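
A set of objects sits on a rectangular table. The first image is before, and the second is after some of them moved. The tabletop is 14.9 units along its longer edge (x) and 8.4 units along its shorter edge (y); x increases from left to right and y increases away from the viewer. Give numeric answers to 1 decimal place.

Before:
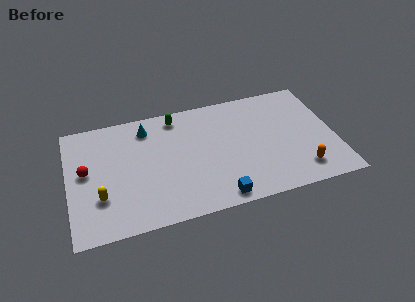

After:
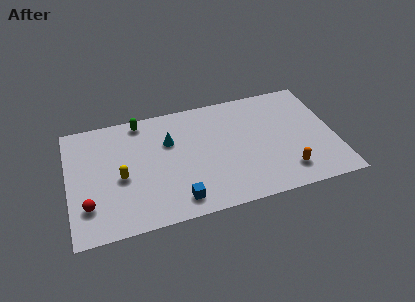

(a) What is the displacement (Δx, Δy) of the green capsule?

(-2.0, 0.2)

From the two frames, the green capsule sits at roughly (6.2, 7.3) before and (4.2, 7.5) after.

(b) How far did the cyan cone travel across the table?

1.8

The cyan cone was near (4.5, 6.9) before and (5.7, 5.6) after, so it travelled √(1.2² + 1.3²) ≈ 1.8 units.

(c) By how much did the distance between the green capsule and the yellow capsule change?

-2.5

Before: roughly 6.5 units apart; after: 4.0. That's 2.5 units closer together.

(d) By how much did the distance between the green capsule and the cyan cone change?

+0.7

They were about 1.7 units apart before and 2.4 after — 0.7 units further apart.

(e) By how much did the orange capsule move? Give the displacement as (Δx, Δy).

(-0.8, 0.1)

From the two frames, the orange capsule sits at roughly (12.8, 1.6) before and (12.0, 1.7) after.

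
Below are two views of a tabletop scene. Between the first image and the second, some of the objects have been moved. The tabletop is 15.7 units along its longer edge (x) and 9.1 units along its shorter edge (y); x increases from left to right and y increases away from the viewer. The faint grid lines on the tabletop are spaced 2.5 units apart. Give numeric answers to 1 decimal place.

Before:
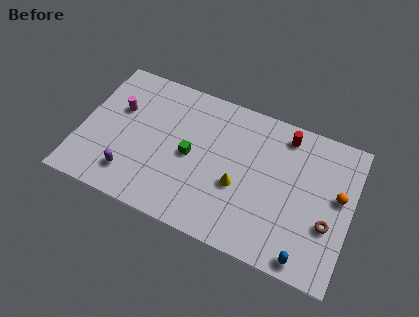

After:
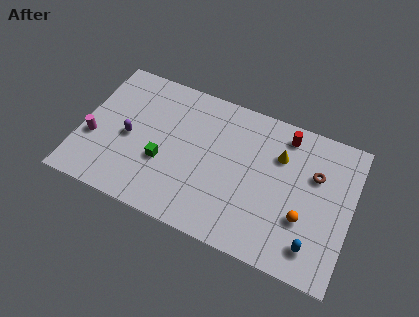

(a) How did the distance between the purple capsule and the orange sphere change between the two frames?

-1.8

Before: roughly 12.2 units apart; after: 10.4. That's 1.8 units closer together.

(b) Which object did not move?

the red cylinder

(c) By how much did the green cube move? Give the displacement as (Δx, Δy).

(-1.5, -1.0)

The green cube was at about (6.4, 4.4) and moved to about (4.9, 3.4).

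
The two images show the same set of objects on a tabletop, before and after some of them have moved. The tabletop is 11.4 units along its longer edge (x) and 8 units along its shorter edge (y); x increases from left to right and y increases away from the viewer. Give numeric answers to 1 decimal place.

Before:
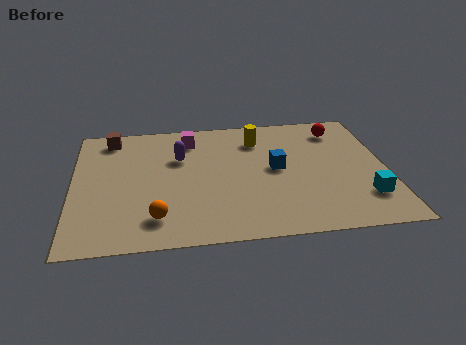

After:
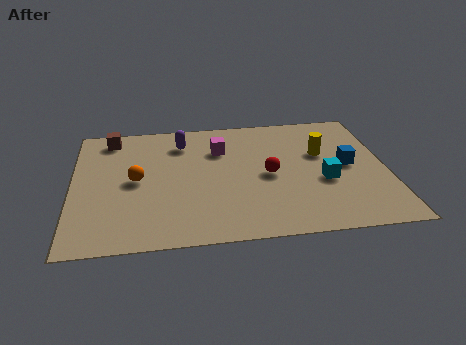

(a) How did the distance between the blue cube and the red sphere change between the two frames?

-0.4

They were about 3.3 units apart before and 2.9 after — 0.4 units closer together.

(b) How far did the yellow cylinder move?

2.6

The yellow cylinder was near (6.8, 6.2) before and (9.1, 5.0) after, so it travelled √(2.3² + 1.2²) ≈ 2.6 units.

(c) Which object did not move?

the brown cube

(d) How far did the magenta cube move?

1.4

The magenta cube was near (4.3, 6.5) before and (5.4, 5.7) after, so it travelled √(1.1² + 0.8²) ≈ 1.4 units.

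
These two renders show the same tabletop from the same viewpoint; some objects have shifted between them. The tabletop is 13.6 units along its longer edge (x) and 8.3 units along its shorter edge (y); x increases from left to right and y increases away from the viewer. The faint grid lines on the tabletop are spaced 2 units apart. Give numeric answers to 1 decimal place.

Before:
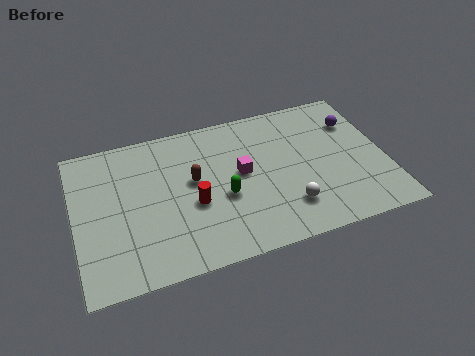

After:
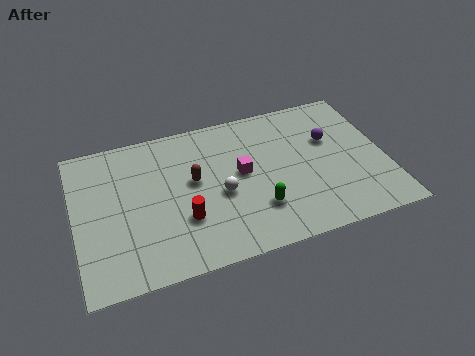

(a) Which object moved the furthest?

the white sphere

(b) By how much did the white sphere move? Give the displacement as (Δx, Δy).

(-2.8, 1.6)

The white sphere started near (9.1, 2.0) and ended near (6.3, 3.6).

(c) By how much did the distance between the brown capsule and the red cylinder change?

+0.8

The distance was about 1.3 in the first image and 2.1 in the second, so they moved 0.8 units further apart.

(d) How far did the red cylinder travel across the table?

0.9

The red cylinder moved from about (5.1, 3.4) to (4.6, 2.7), a distance of √(0.5² + 0.7²) ≈ 0.9.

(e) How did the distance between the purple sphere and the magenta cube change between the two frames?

-1.3

Before: roughly 5.4 units apart; after: 4.1. That's 1.3 units closer together.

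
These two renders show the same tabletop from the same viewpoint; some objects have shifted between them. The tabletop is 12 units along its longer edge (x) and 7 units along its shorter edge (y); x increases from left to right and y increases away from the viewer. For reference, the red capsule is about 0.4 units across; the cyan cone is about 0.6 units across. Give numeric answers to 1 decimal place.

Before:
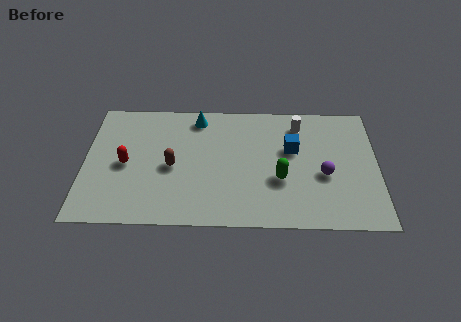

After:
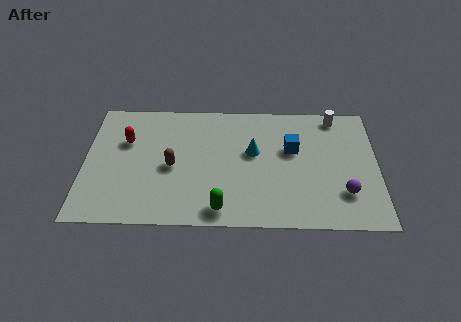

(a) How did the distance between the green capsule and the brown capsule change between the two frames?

-1.4

They were about 4.4 units apart before and 3.0 after — 1.4 units closer together.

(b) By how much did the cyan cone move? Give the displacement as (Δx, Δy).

(2.3, -1.9)

From the two frames, the cyan cone sits at roughly (4.6, 6.0) before and (6.9, 4.1) after.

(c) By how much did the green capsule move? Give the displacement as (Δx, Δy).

(-2.4, -1.7)

The green capsule started near (8.0, 2.6) and ended near (5.6, 0.9).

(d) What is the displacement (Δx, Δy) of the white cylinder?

(1.5, 0.5)

From the two frames, the white cylinder sits at roughly (8.8, 5.7) before and (10.3, 6.2) after.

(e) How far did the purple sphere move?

1.3

The purple sphere was near (9.8, 2.9) before and (10.6, 1.9) after, so it travelled √(0.8² + 1.0²) ≈ 1.3 units.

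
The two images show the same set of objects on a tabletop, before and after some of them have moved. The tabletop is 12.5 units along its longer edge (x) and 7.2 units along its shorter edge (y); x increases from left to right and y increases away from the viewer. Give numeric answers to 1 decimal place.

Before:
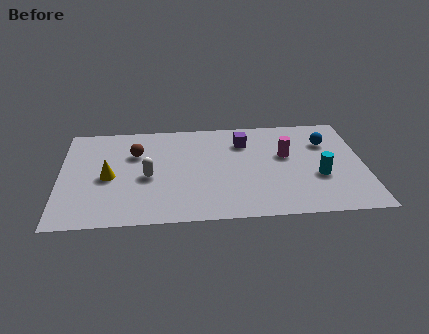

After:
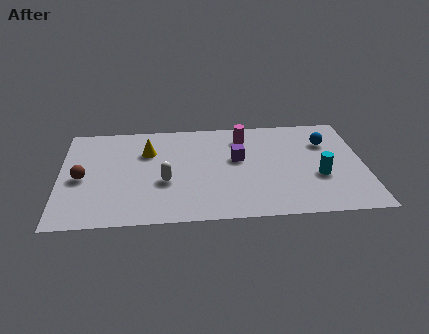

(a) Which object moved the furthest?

the brown sphere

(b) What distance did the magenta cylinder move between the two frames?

2.2

The magenta cylinder moved from about (9.3, 4.3) to (7.6, 5.7), a distance of √(1.7² + 1.4²) ≈ 2.2.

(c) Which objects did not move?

the cyan cylinder and the blue sphere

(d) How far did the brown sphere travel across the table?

2.7

From (3.1, 4.9) to (0.9, 3.3), the brown sphere covered √(2.2² + 1.6²) ≈ 2.7 units.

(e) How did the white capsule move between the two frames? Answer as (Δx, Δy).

(0.7, -0.4)

The white capsule was at about (3.6, 3.2) and moved to about (4.3, 2.8).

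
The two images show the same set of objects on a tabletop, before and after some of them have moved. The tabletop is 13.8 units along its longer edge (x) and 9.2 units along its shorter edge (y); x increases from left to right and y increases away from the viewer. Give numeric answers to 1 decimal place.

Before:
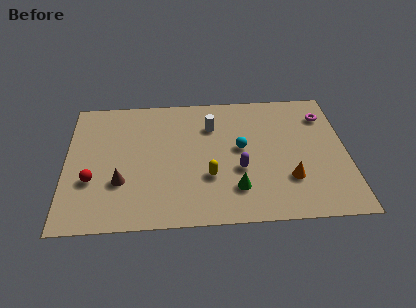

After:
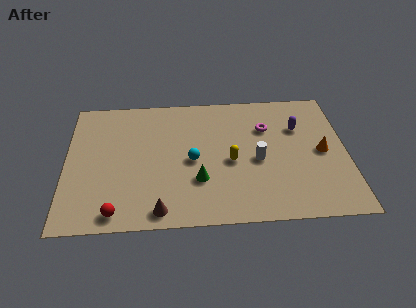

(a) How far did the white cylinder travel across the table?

3.4

The white cylinder was near (7.2, 6.7) before and (9.4, 4.1) after, so it travelled √(2.2² + 2.6²) ≈ 3.4 units.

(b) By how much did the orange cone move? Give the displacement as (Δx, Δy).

(1.7, 1.8)

The orange cone was at about (10.9, 2.7) and moved to about (12.6, 4.5).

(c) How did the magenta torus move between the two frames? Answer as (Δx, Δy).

(-2.9, -0.7)

The magenta torus was at about (12.8, 7.1) and moved to about (9.9, 6.4).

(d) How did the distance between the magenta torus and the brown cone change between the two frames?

-3.3

Before: roughly 10.9 units apart; after: 7.6. That's 3.3 units closer together.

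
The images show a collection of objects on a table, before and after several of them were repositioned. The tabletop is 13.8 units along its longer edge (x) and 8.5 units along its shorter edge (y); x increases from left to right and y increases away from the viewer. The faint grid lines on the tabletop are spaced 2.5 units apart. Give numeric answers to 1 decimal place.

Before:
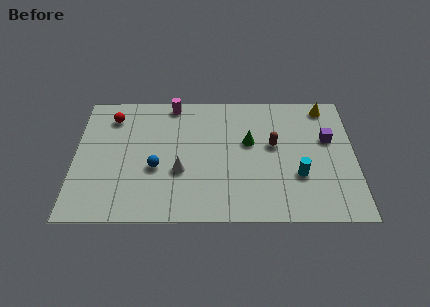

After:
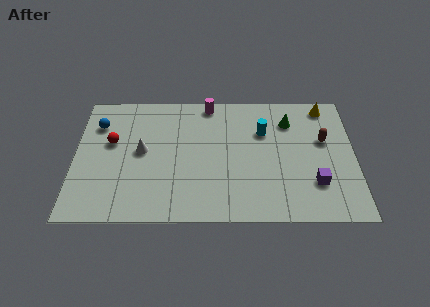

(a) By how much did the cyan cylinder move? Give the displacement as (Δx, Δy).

(-1.7, 2.9)

The cyan cylinder was at about (11.0, 2.9) and moved to about (9.3, 5.8).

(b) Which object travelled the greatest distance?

the blue sphere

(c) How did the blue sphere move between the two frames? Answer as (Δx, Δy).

(-2.9, 2.9)

The blue sphere started near (4.0, 3.4) and ended near (1.1, 6.3).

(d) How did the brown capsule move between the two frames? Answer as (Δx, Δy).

(2.5, 0.3)

The brown capsule started near (9.8, 4.9) and ended near (12.3, 5.2).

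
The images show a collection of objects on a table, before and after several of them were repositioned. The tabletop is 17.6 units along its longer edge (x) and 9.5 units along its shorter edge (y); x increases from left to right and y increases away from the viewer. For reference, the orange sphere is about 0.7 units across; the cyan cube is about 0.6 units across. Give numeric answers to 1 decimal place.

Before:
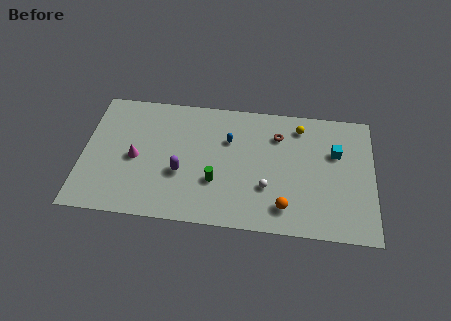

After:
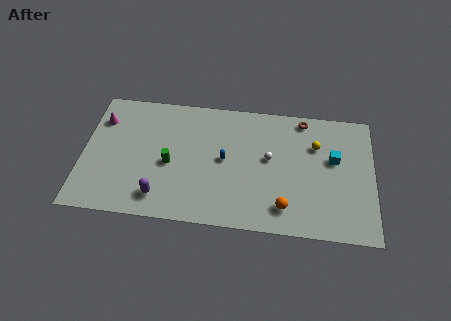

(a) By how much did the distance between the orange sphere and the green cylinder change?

+3.0

They were about 4.4 units apart before and 7.4 after — 3.0 units further apart.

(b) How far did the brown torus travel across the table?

2.1

From (11.8, 7.1) to (13.3, 8.5), the brown torus covered √(1.5² + 1.4²) ≈ 2.1 units.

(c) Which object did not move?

the orange sphere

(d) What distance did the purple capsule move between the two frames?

2.2

The purple capsule was near (6.0, 3.6) before and (4.8, 1.7) after, so it travelled √(1.2² + 1.9²) ≈ 2.2 units.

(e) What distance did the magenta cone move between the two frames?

3.5

From (3.2, 4.4) to (1.0, 7.1), the magenta cone covered √(2.2² + 2.7²) ≈ 3.5 units.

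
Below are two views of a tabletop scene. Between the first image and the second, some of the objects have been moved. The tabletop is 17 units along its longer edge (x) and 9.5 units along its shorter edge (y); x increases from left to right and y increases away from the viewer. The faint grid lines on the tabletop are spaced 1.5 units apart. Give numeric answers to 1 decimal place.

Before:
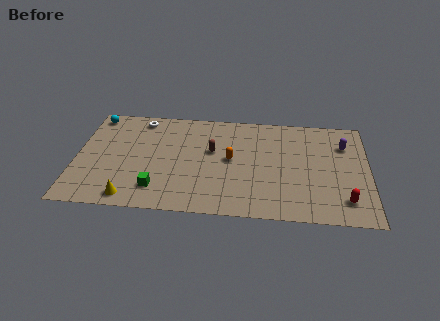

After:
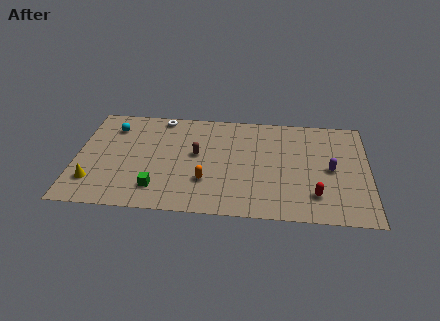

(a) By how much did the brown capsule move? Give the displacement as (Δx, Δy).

(-0.9, -0.4)

The brown capsule started near (7.9, 5.7) and ended near (7.0, 5.3).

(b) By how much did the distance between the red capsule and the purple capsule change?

-2.4

The distance was about 5.0 in the first image and 2.6 in the second, so they moved 2.4 units closer together.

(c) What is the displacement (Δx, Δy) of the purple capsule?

(-0.8, -2.3)

The purple capsule was at about (15.6, 6.9) and moved to about (14.8, 4.6).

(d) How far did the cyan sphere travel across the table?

1.5

From (0.9, 8.4) to (2.0, 7.4), the cyan sphere covered √(1.1² + 1.0²) ≈ 1.5 units.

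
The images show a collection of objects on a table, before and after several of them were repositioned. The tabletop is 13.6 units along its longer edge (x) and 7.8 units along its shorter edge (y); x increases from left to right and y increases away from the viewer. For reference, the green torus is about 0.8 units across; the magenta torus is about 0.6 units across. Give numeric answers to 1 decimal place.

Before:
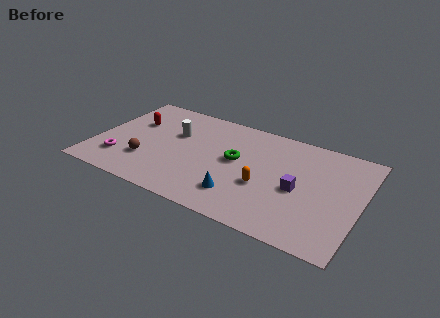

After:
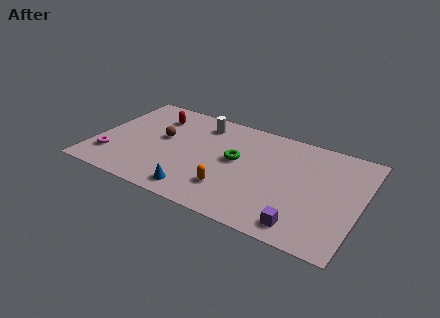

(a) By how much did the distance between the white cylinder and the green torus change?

-0.4

They were about 3.4 units apart before and 3.0 after — 0.4 units closer together.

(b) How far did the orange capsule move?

1.9

The orange capsule moved from about (8.8, 3.0) to (7.2, 2.0), a distance of √(1.6² + 1.0²) ≈ 1.9.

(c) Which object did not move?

the green torus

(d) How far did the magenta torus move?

0.5

The magenta torus moved from about (1.5, 1.9) to (1.0, 1.9), a distance of √(0.5² + 0.0²) ≈ 0.5.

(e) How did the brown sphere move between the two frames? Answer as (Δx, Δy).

(0.5, 2.1)

The brown sphere started near (2.8, 2.3) and ended near (3.3, 4.4).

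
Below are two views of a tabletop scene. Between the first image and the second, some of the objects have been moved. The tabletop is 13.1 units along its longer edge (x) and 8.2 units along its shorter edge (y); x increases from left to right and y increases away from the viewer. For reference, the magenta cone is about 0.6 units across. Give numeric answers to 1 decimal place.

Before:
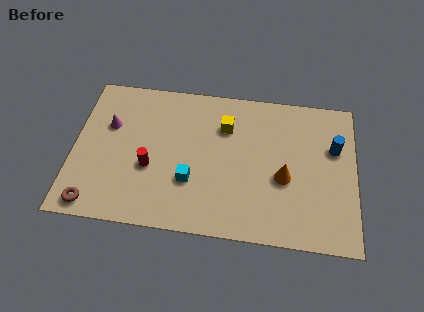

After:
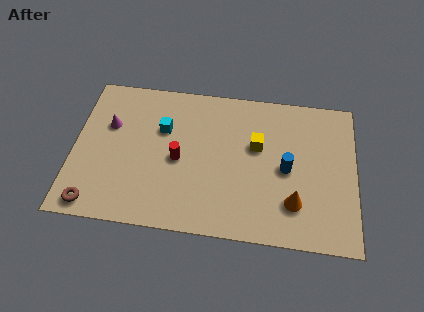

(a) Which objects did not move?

the magenta cone and the brown torus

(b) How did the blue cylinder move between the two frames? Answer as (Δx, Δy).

(-2.2, -1.4)

The blue cylinder started near (12.1, 5.3) and ended near (9.9, 3.9).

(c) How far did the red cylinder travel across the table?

1.4

The red cylinder moved from about (3.6, 3.2) to (4.9, 3.8), a distance of √(1.3² + 0.6²) ≈ 1.4.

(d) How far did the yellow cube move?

1.7

The yellow cube moved from about (7.0, 5.9) to (8.5, 5.0), a distance of √(1.5² + 0.9²) ≈ 1.7.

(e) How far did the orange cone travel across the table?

1.4

The orange cone moved from about (9.8, 3.4) to (10.3, 2.1), a distance of √(0.5² + 1.3²) ≈ 1.4.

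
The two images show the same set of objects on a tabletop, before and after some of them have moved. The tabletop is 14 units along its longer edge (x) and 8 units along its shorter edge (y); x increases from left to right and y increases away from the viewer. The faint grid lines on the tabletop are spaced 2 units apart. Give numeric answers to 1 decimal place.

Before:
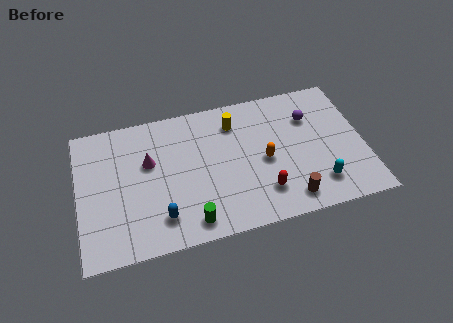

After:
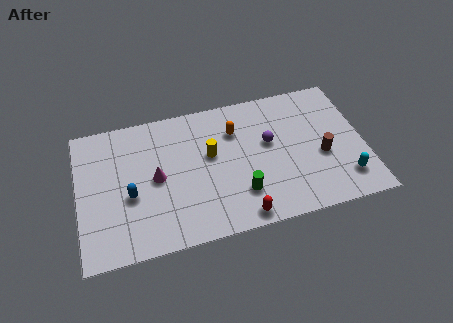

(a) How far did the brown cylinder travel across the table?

2.8

The brown cylinder moved from about (10.1, 1.2) to (11.9, 3.3), a distance of √(1.8² + 2.1²) ≈ 2.8.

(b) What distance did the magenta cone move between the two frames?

1.0

The magenta cone was near (3.5, 5.0) before and (3.8, 4.0) after, so it travelled √(0.3² + 1.0²) ≈ 1.0 units.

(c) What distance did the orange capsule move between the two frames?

2.5

The orange capsule was near (9.1, 3.7) before and (7.8, 5.8) after, so it travelled √(1.3² + 2.1²) ≈ 2.5 units.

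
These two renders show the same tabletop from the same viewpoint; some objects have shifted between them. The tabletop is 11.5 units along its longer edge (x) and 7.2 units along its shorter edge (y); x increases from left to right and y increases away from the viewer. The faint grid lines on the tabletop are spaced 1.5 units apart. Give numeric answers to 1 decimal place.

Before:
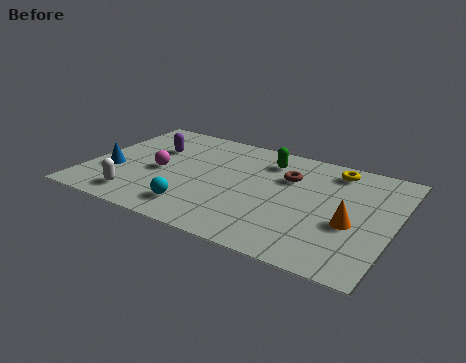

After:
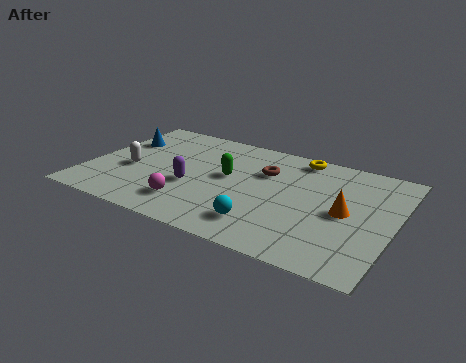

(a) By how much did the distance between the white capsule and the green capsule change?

-2.5

The distance was about 6.2 in the first image and 3.7 in the second, so they moved 2.5 units closer together.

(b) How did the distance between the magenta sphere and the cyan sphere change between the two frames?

+0.3

They were about 2.5 units apart before and 2.8 after — 0.3 units further apart.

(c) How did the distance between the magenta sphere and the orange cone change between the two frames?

-1.4

Before: roughly 7.3 units apart; after: 5.9. That's 1.4 units closer together.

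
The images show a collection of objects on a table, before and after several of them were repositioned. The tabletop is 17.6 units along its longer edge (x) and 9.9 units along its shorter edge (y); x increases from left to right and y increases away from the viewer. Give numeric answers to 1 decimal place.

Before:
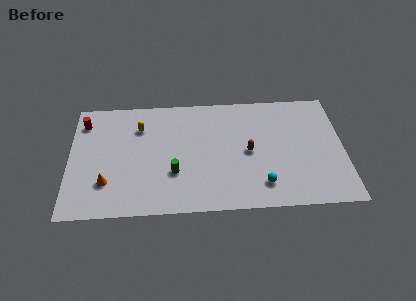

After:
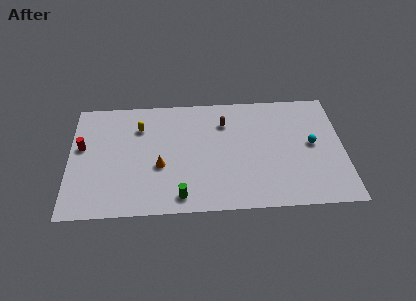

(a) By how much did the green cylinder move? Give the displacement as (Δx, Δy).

(0.4, -2.0)

From the two frames, the green cylinder sits at roughly (6.7, 3.3) before and (7.1, 1.3) after.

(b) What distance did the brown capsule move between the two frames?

3.0

The brown capsule was near (11.5, 4.8) before and (10.0, 7.4) after, so it travelled √(1.5² + 2.6²) ≈ 3.0 units.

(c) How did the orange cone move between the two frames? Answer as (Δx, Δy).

(3.4, 1.2)

The orange cone started near (2.4, 2.7) and ended near (5.8, 3.9).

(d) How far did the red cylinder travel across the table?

2.1

The red cylinder moved from about (0.9, 7.9) to (0.8, 5.8), a distance of √(0.1² + 2.1²) ≈ 2.1.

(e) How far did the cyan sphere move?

4.6

The cyan sphere was near (12.3, 2.0) before and (15.6, 5.2) after, so it travelled √(3.3² + 3.2²) ≈ 4.6 units.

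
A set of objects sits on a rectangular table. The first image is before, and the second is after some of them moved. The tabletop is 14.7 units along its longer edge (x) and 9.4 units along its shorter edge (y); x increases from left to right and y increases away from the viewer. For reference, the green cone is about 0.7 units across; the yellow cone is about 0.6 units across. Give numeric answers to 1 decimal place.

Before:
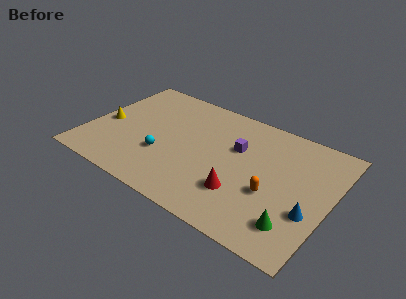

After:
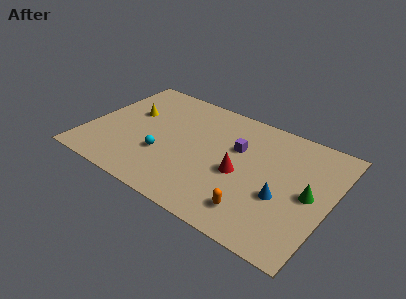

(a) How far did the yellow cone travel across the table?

2.1

The yellow cone was near (1.0, 4.2) before and (2.3, 5.8) after, so it travelled √(1.3² + 1.6²) ≈ 2.1 units.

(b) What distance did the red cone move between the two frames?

1.4

The red cone was near (9.7, 2.7) before and (9.4, 4.1) after, so it travelled √(0.3² + 1.4²) ≈ 1.4 units.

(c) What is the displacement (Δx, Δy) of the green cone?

(0.5, 2.6)

From the two frames, the green cone sits at roughly (13.0, 2.0) before and (13.5, 4.6) after.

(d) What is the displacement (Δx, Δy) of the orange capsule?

(-0.7, -1.8)

The orange capsule started near (11.4, 3.6) and ended near (10.7, 1.8).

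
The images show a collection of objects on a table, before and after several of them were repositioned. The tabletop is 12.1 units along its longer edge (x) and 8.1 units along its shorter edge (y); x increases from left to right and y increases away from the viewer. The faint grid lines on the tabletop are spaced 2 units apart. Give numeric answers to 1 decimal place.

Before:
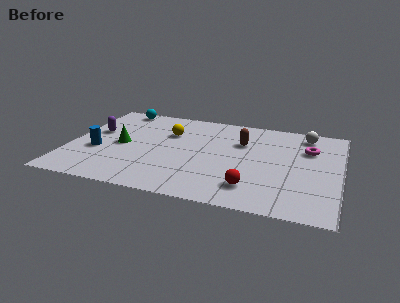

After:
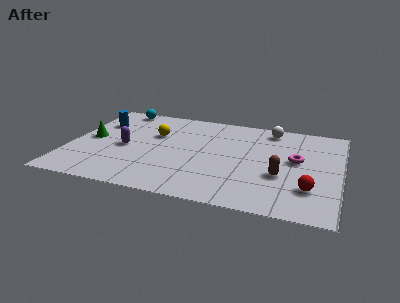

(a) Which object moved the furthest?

the brown capsule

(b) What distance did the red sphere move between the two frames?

2.5

The red sphere moved from about (8.3, 1.7) to (10.8, 2.2), a distance of √(2.5² + 0.5²) ≈ 2.5.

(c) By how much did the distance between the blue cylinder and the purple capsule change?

+0.7

Before: roughly 1.7 units apart; after: 2.4. That's 0.7 units further apart.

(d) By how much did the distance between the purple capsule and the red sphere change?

+0.5

They were about 7.9 units apart before and 8.4 after — 0.5 units further apart.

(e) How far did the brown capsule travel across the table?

3.1

The brown capsule moved from about (7.6, 5.5) to (9.5, 3.0), a distance of √(1.9² + 2.5²) ≈ 3.1.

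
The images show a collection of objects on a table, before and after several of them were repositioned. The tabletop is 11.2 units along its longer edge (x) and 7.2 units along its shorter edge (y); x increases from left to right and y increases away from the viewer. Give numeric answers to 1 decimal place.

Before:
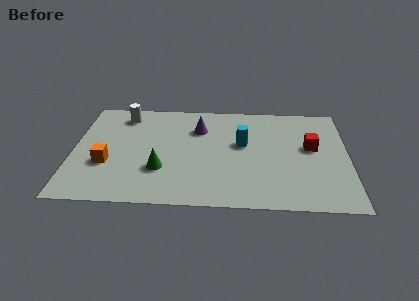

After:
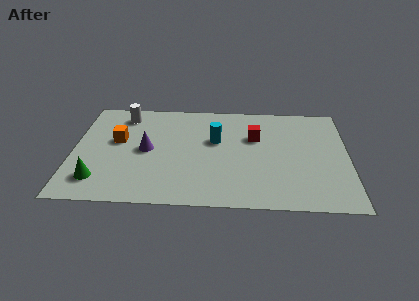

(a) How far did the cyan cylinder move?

1.1

The cyan cylinder moved from about (6.9, 4.2) to (5.8, 4.4), a distance of √(1.1² + 0.2²) ≈ 1.1.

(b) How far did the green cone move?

2.6

The green cone moved from about (3.6, 2.3) to (1.1, 1.5), a distance of √(2.5² + 0.8²) ≈ 2.6.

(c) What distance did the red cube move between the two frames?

2.4

From (9.7, 4.1) to (7.4, 4.7), the red cube covered √(2.3² + 0.6²) ≈ 2.4 units.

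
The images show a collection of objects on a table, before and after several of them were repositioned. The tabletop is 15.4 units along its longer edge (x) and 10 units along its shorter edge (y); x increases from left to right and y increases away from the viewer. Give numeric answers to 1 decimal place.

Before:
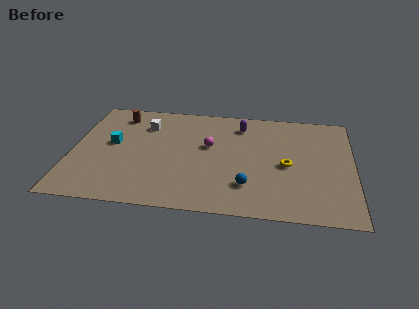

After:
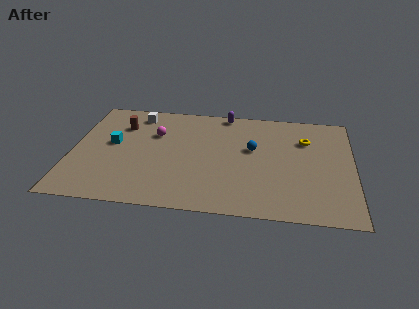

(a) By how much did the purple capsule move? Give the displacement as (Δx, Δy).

(-0.9, 1.1)

From the two frames, the purple capsule sits at roughly (9.2, 8.1) before and (8.3, 9.2) after.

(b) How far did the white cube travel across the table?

1.1

The white cube was near (3.9, 7.5) before and (3.4, 8.5) after, so it travelled √(0.5² + 1.0²) ≈ 1.1 units.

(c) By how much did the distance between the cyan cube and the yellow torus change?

+1.1

They were about 9.6 units apart before and 10.7 after — 1.1 units further apart.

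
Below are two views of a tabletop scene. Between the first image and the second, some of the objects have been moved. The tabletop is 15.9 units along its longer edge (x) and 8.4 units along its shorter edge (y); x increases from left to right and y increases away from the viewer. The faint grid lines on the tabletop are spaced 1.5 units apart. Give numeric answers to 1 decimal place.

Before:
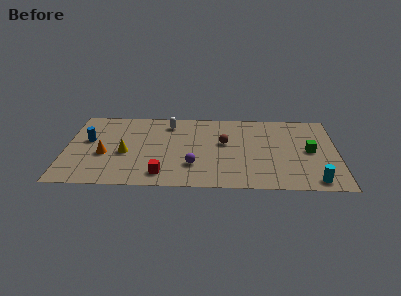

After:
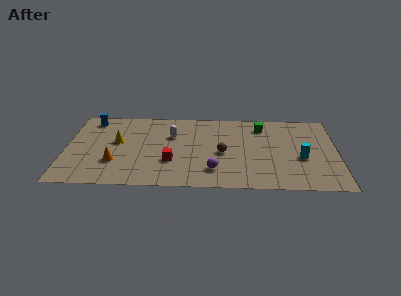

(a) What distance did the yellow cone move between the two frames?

1.3

From (3.5, 3.6) to (3.0, 4.8), the yellow cone covered √(0.5² + 1.2²) ≈ 1.3 units.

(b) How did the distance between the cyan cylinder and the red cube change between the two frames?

-1.2

Before: roughly 8.8 units apart; after: 7.6. That's 1.2 units closer together.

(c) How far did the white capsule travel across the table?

1.3

From (6.0, 6.9) to (6.2, 5.6), the white capsule covered √(0.2² + 1.3²) ≈ 1.3 units.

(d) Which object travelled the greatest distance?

the green cube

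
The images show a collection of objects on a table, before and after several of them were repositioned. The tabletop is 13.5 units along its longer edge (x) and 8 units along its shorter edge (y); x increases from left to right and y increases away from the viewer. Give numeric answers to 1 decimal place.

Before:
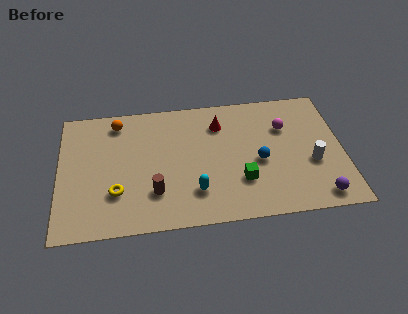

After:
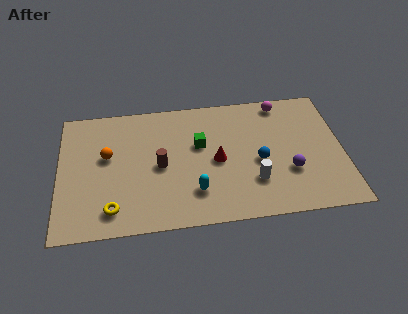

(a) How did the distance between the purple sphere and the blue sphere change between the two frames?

-2.1

Before: roughly 3.7 units apart; after: 1.6. That's 2.1 units closer together.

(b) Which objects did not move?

the blue sphere and the cyan capsule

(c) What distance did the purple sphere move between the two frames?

2.1

The purple sphere was near (12.2, 1.0) before and (10.9, 2.7) after, so it travelled √(1.3² + 1.7²) ≈ 2.1 units.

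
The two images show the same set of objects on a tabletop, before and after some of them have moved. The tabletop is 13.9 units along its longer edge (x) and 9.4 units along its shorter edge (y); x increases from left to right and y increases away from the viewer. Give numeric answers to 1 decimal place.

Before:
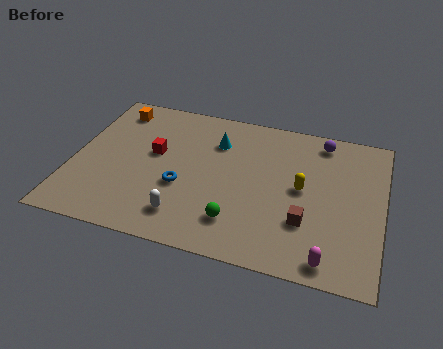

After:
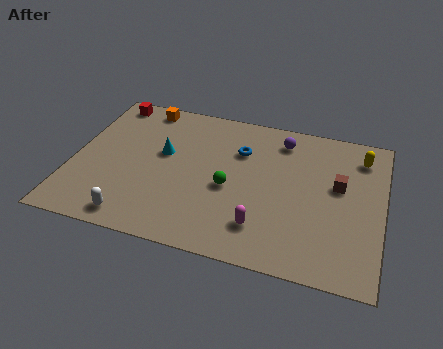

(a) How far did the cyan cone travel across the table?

2.7

The cyan cone was near (6.3, 6.9) before and (4.0, 5.5) after, so it travelled √(2.3² + 1.4²) ≈ 2.7 units.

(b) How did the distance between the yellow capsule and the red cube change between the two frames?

+4.9

The distance was about 6.7 in the first image and 11.6 in the second, so they moved 4.9 units further apart.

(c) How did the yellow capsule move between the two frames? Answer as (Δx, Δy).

(2.5, 2.7)

The yellow capsule was at about (10.3, 4.9) and moved to about (12.8, 7.6).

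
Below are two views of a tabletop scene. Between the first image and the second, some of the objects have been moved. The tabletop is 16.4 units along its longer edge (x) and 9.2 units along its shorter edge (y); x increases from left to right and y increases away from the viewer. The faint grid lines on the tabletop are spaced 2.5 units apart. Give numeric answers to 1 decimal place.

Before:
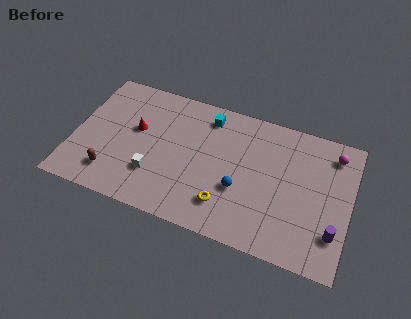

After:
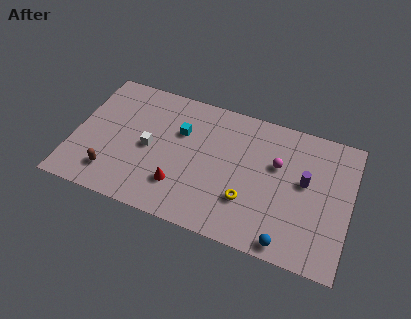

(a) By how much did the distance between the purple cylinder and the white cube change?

-1.4

The distance was about 10.6 in the first image and 9.2 in the second, so they moved 1.4 units closer together.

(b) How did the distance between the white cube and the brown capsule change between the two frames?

+0.6

They were about 2.6 units apart before and 3.2 after — 0.6 units further apart.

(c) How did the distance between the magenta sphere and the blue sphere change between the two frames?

-1.7

The distance was about 6.7 in the first image and 5.0 in the second, so they moved 1.7 units closer together.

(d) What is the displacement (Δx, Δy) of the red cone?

(2.9, -3.0)

From the two frames, the red cone sits at roughly (3.6, 5.4) before and (6.5, 2.4) after.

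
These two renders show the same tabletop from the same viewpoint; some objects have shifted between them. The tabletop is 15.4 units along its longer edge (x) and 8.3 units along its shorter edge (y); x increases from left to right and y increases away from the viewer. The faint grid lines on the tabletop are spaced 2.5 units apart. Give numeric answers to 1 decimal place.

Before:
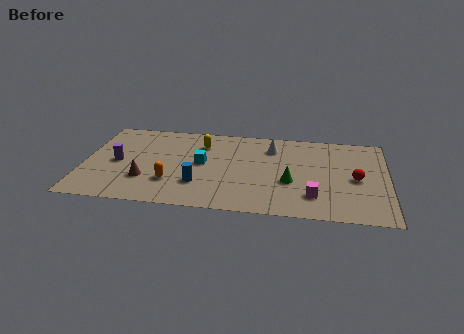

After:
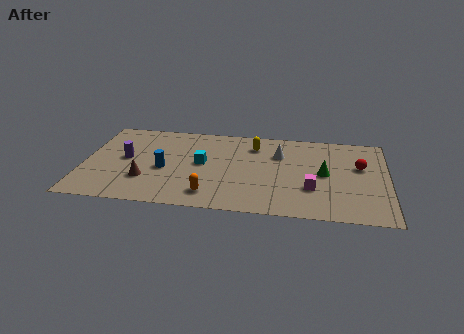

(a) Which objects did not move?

the cyan cube and the brown cone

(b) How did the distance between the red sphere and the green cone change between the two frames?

-1.4

They were about 3.4 units apart before and 2.0 after — 1.4 units closer together.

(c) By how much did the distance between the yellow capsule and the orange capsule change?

+1.3

They were about 4.1 units apart before and 5.4 after — 1.3 units further apart.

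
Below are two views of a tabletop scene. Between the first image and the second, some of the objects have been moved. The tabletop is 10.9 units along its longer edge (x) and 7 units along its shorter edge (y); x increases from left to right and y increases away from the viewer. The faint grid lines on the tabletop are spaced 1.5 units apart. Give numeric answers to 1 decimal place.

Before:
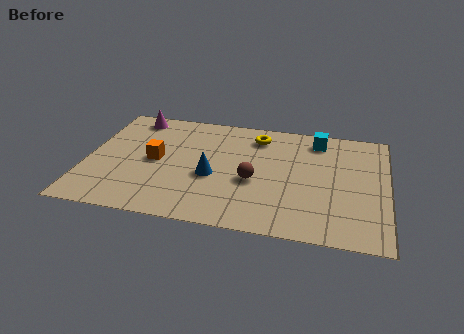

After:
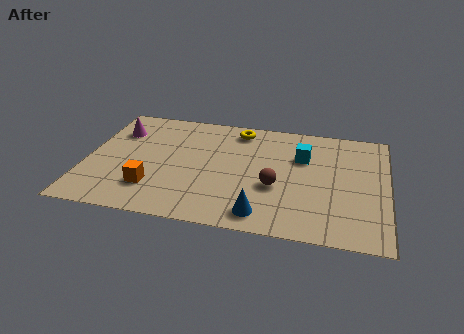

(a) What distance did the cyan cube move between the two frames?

1.3

From (8.3, 5.9) to (7.8, 4.7), the cyan cube covered √(0.5² + 1.2²) ≈ 1.3 units.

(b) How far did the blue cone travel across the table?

2.7

The blue cone was near (4.6, 2.9) before and (6.5, 1.0) after, so it travelled √(1.9² + 1.9²) ≈ 2.7 units.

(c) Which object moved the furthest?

the blue cone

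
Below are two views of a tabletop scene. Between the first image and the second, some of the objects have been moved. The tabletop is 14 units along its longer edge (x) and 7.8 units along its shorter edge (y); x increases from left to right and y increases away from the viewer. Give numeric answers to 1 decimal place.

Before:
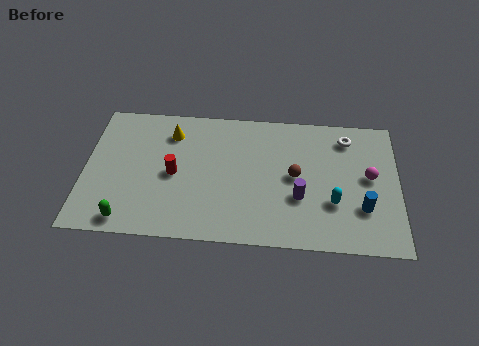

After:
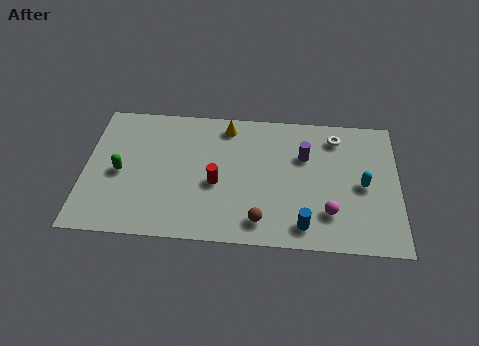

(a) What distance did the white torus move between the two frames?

0.5

The white torus moved from about (11.7, 6.4) to (11.2, 6.4), a distance of √(0.5² + 0.0²) ≈ 0.5.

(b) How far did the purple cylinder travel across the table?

2.4

The purple cylinder was near (9.6, 2.8) before and (9.8, 5.2) after, so it travelled √(0.2² + 2.4²) ≈ 2.4 units.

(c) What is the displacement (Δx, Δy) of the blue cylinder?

(-2.6, -1.2)

The blue cylinder started near (12.4, 2.4) and ended near (9.8, 1.2).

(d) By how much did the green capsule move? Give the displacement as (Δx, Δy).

(-0.4, 2.7)

From the two frames, the green capsule sits at roughly (2.0, 0.9) before and (1.6, 3.6) after.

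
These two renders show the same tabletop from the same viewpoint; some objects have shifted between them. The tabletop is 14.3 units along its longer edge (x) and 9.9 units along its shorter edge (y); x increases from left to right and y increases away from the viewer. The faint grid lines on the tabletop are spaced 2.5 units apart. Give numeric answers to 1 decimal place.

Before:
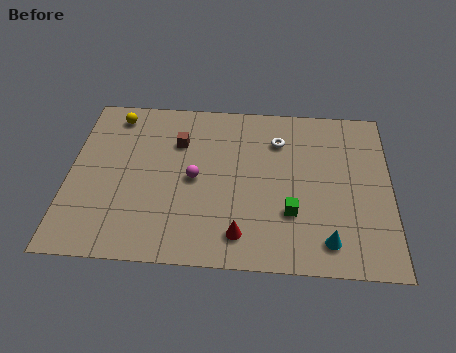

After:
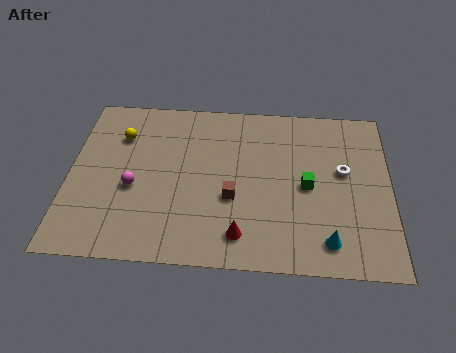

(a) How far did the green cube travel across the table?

1.7

The green cube was near (9.9, 3.1) before and (10.6, 4.7) after, so it travelled √(0.7² + 1.6²) ≈ 1.7 units.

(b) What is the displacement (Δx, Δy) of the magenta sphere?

(-2.7, -0.7)

From the two frames, the magenta sphere sits at roughly (5.6, 4.8) before and (2.9, 4.1) after.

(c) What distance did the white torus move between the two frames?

3.4

The white torus moved from about (9.3, 7.4) to (12.2, 5.7), a distance of √(2.9² + 1.7²) ≈ 3.4.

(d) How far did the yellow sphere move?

1.3

From (1.9, 8.5) to (2.2, 7.2), the yellow sphere covered √(0.3² + 1.3²) ≈ 1.3 units.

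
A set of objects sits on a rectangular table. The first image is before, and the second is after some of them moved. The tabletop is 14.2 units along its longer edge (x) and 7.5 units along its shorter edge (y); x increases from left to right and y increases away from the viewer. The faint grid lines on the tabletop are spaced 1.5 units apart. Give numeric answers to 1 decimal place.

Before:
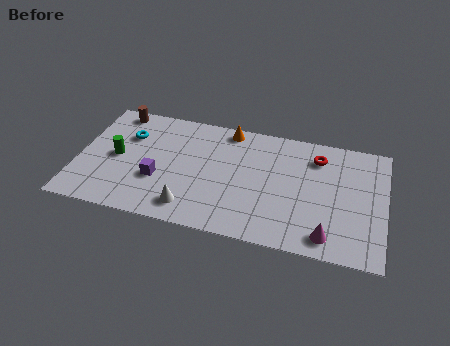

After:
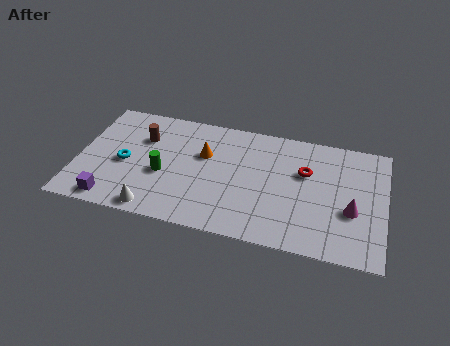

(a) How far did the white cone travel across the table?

1.7

From (5.4, 1.3) to (3.8, 0.8), the white cone covered √(1.6² + 0.5²) ≈ 1.7 units.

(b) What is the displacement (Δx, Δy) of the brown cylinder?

(1.4, -1.5)

The brown cylinder started near (1.5, 6.7) and ended near (2.9, 5.2).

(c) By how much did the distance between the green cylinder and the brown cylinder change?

-0.6

The distance was about 3.0 in the first image and 2.4 in the second, so they moved 0.6 units closer together.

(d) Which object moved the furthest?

the purple cube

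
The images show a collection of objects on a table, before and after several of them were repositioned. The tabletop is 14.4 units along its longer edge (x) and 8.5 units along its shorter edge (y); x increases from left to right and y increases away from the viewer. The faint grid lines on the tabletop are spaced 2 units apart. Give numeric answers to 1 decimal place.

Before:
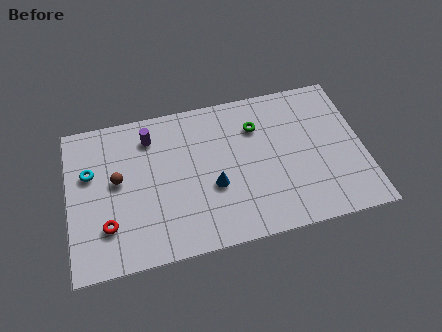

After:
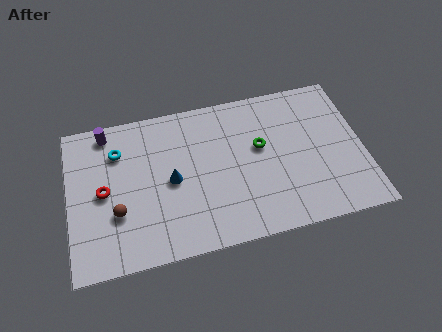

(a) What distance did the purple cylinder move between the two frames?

2.2

From (4.1, 6.8) to (2.0, 7.5), the purple cylinder covered √(2.1² + 0.7²) ≈ 2.2 units.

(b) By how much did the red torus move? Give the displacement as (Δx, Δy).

(-0.1, 1.9)

The red torus started near (1.8, 2.3) and ended near (1.7, 4.2).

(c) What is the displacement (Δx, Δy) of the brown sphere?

(-0.1, -1.8)

From the two frames, the brown sphere sits at roughly (2.4, 4.7) before and (2.3, 2.9) after.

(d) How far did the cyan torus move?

1.7

The cyan torus moved from about (1.1, 5.4) to (2.5, 6.3), a distance of √(1.4² + 0.9²) ≈ 1.7.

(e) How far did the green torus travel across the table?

1.2

The green torus moved from about (9.3, 6.2) to (9.4, 5.0), a distance of √(0.1² + 1.2²) ≈ 1.2.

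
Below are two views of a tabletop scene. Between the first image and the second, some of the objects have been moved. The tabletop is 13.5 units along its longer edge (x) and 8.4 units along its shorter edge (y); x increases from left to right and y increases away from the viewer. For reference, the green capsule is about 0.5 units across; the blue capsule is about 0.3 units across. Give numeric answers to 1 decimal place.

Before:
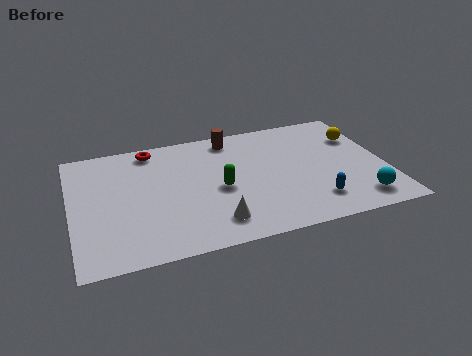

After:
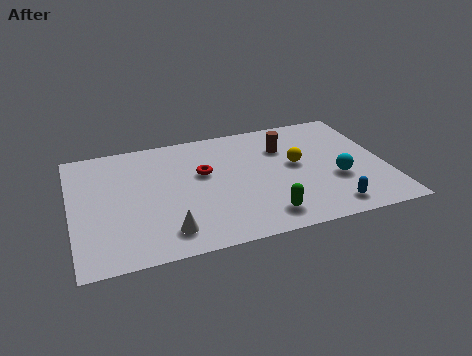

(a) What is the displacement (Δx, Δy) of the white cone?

(-2.0, -0.1)

The white cone started near (5.9, 1.6) and ended near (3.9, 1.5).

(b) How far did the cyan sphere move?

1.9

The cyan sphere was near (12.1, 1.4) before and (11.3, 3.1) after, so it travelled √(0.8² + 1.7²) ≈ 1.9 units.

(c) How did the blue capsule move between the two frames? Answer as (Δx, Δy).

(0.6, -0.6)

The blue capsule started near (10.2, 1.8) and ended near (10.8, 1.2).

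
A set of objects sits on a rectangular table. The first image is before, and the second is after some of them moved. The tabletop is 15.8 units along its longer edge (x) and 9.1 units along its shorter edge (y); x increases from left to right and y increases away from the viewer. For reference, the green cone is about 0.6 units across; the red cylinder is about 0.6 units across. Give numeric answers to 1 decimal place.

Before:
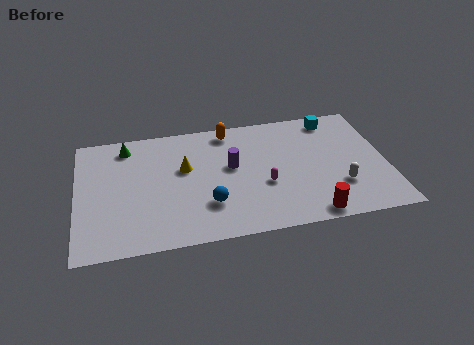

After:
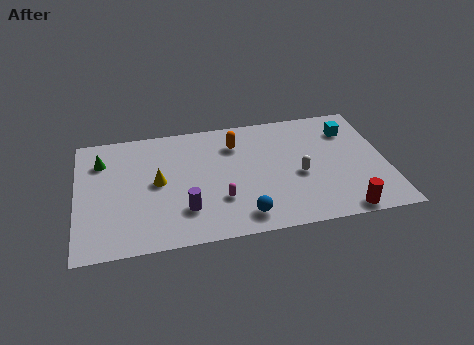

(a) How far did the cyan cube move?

1.3

The cyan cube moved from about (13.3, 7.9) to (14.1, 6.9), a distance of √(0.8² + 1.0²) ≈ 1.3.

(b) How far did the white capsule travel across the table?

2.3

The white capsule was near (13.3, 2.7) before and (11.3, 3.9) after, so it travelled √(2.0² + 1.2²) ≈ 2.3 units.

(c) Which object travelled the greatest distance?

the purple cylinder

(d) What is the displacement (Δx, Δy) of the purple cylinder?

(-2.5, -2.8)

The purple cylinder started near (7.9, 5.2) and ended near (5.4, 2.4).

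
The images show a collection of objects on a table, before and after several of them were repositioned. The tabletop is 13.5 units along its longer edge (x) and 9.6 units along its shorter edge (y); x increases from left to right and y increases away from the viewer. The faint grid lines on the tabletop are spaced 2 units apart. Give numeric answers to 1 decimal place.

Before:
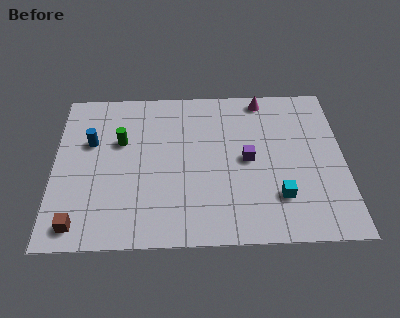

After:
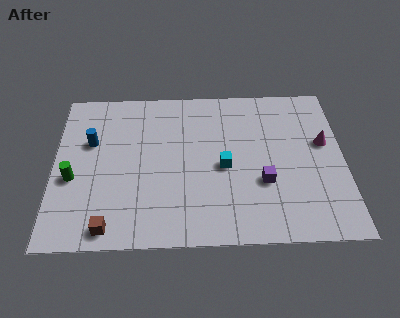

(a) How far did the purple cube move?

1.6

From (9.0, 4.8) to (9.7, 3.4), the purple cube covered √(0.7² + 1.4²) ≈ 1.6 units.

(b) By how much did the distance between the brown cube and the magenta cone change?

-0.3

The distance was about 11.3 in the first image and 11.0 in the second, so they moved 0.3 units closer together.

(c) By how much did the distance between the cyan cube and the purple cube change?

-0.6

The distance was about 2.7 in the first image and 2.1 in the second, so they moved 0.6 units closer together.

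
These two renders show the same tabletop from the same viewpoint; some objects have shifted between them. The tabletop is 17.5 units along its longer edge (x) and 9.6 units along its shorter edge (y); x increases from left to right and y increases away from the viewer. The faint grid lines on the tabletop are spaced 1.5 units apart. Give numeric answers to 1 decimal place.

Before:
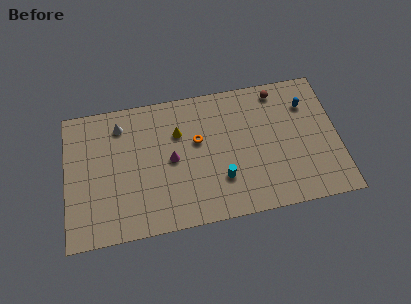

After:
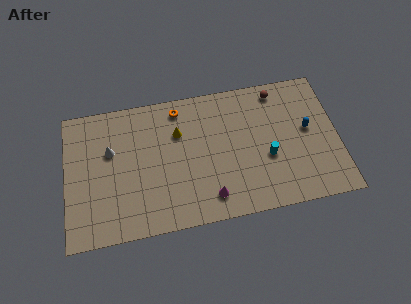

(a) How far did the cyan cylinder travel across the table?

3.2

The cyan cylinder was near (9.9, 2.8) before and (12.9, 3.8) after, so it travelled √(3.0² + 1.0²) ≈ 3.2 units.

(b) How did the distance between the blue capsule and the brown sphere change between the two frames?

+1.4

Before: roughly 2.2 units apart; after: 3.6. That's 1.4 units further apart.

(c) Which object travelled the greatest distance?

the magenta cone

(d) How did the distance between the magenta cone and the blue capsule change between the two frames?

-1.7

They were about 9.1 units apart before and 7.4 after — 1.7 units closer together.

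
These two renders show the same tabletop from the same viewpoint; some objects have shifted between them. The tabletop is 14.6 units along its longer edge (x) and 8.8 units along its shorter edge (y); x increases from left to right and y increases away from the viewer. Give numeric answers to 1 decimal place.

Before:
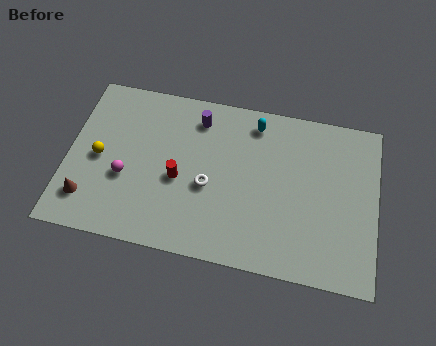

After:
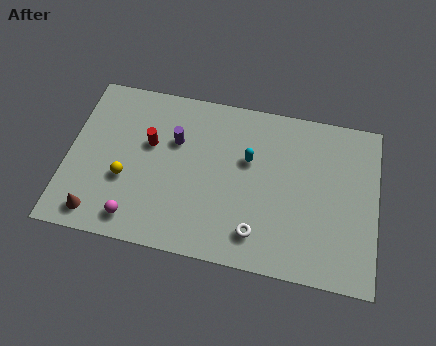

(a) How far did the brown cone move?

0.9

From (1.1, 1.9) to (1.6, 1.2), the brown cone covered √(0.5² + 0.7²) ≈ 0.9 units.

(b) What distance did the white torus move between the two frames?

3.1

The white torus moved from about (6.7, 3.7) to (9.1, 1.7), a distance of √(2.4² + 2.0²) ≈ 3.1.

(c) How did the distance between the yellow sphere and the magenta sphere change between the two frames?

+0.6

The distance was about 1.5 in the first image and 2.1 in the second, so they moved 0.6 units further apart.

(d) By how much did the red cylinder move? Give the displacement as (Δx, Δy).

(-1.5, 1.6)

From the two frames, the red cylinder sits at roughly (5.3, 3.8) before and (3.8, 5.4) after.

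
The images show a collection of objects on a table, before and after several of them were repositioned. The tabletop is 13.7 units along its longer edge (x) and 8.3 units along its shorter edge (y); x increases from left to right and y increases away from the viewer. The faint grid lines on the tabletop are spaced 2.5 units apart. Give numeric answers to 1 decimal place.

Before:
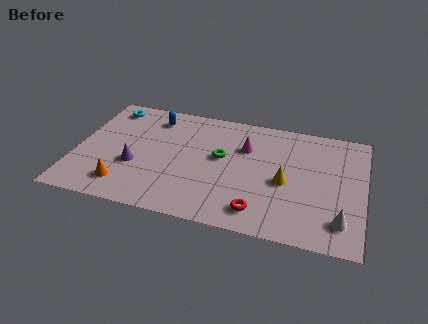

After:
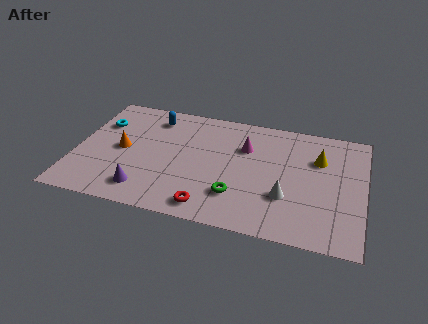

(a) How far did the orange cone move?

2.5

The orange cone was near (2.5, 1.6) before and (2.2, 4.1) after, so it travelled √(0.3² + 2.5²) ≈ 2.5 units.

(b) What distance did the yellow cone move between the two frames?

2.5

The yellow cone moved from about (10.0, 3.7) to (11.5, 5.7), a distance of √(1.5² + 2.0²) ≈ 2.5.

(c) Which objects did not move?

the blue capsule and the magenta cone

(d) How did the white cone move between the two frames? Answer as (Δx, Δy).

(-2.6, 1.0)

The white cone was at about (12.7, 1.7) and moved to about (10.1, 2.7).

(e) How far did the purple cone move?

1.7

From (2.9, 3.1) to (3.5, 1.5), the purple cone covered √(0.6² + 1.6²) ≈ 1.7 units.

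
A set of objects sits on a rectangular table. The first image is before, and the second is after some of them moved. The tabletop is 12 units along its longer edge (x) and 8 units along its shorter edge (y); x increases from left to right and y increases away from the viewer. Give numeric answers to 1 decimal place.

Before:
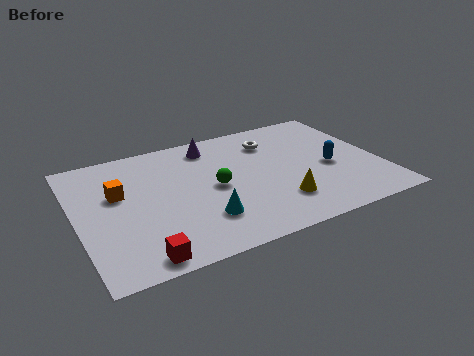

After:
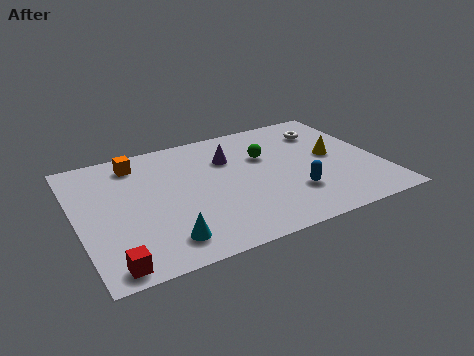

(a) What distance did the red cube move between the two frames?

1.1

From (2.1, 0.8) to (1.0, 0.8), the red cube covered √(1.1² + 0.0²) ≈ 1.1 units.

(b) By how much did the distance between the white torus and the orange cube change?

+1.2

The distance was about 6.4 in the first image and 7.6 in the second, so they moved 1.2 units further apart.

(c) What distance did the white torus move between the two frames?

2.2

From (8.0, 6.1) to (10.2, 6.1), the white torus covered √(2.2² + 0.0²) ≈ 2.2 units.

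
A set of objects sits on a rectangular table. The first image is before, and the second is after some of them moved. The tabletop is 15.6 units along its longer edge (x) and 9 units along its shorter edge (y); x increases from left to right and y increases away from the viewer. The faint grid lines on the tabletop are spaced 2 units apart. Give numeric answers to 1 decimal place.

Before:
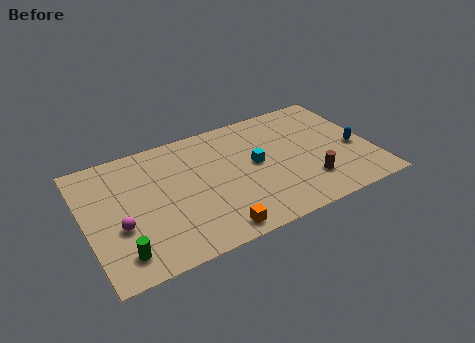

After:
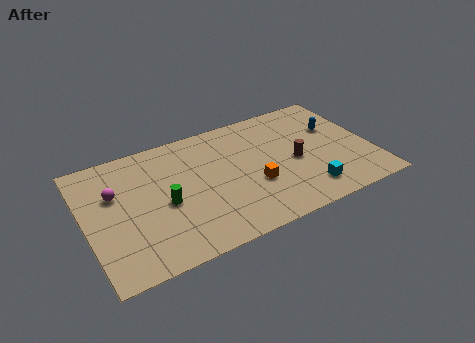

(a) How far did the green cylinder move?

3.5

The green cylinder moved from about (1.6, 1.6) to (4.2, 4.0), a distance of √(2.6² + 2.4²) ≈ 3.5.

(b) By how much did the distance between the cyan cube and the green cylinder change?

-0.5

They were about 8.3 units apart before and 7.8 after — 0.5 units closer together.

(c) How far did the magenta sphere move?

2.4

The magenta sphere was near (1.7, 3.4) before and (1.7, 5.8) after, so it travelled √(0.0² + 2.4²) ≈ 2.4 units.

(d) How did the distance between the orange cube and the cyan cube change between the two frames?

-1.6

Before: roughly 4.7 units apart; after: 3.1. That's 1.6 units closer together.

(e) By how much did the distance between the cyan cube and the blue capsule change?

-0.8

The distance was about 5.5 in the first image and 4.7 in the second, so they moved 0.8 units closer together.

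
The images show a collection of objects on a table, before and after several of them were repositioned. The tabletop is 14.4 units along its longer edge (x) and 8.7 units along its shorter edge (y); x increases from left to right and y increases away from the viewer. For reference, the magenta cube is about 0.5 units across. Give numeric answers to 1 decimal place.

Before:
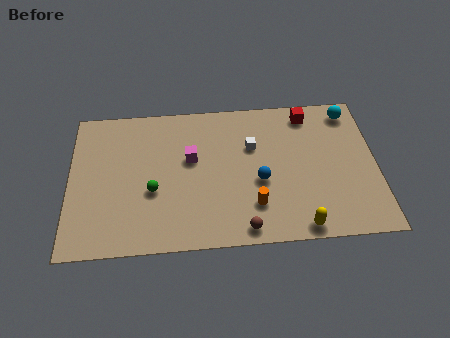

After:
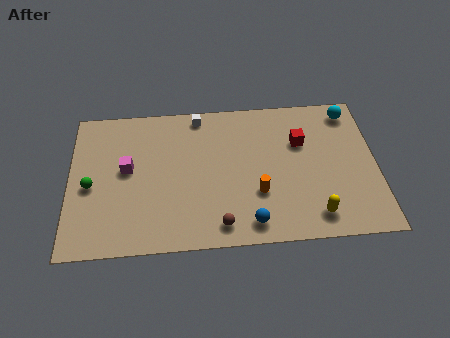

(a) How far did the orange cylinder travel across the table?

0.7

The orange cylinder was near (8.6, 2.2) before and (8.8, 2.9) after, so it travelled √(0.2² + 0.7²) ≈ 0.7 units.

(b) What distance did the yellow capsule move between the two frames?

0.9

The yellow capsule was near (10.7, 0.8) before and (11.4, 1.4) after, so it travelled √(0.7² + 0.6²) ≈ 0.9 units.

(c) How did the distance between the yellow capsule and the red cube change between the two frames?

-2.3

The distance was about 6.7 in the first image and 4.4 in the second, so they moved 2.3 units closer together.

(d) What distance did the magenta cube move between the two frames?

3.0

The magenta cube moved from about (5.7, 5.2) to (2.7, 4.8), a distance of √(3.0² + 0.4²) ≈ 3.0.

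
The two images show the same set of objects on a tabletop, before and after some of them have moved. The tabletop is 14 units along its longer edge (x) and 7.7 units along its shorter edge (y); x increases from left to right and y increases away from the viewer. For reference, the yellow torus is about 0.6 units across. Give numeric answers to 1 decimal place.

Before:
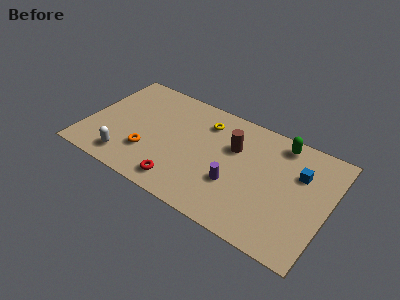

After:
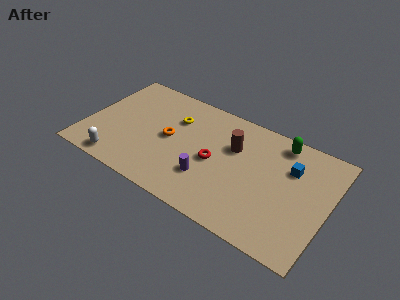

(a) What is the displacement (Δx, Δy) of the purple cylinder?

(-1.5, -0.4)

The purple cylinder was at about (8.8, 2.7) and moved to about (7.3, 2.3).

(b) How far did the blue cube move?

0.5

The blue cube was near (12.2, 5.2) before and (11.7, 5.3) after, so it travelled √(0.5² + 0.1²) ≈ 0.5 units.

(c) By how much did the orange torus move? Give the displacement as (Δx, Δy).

(1.0, 1.6)

From the two frames, the orange torus sits at roughly (3.8, 2.3) before and (4.8, 3.9) after.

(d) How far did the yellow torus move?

1.8

The yellow torus was near (6.6, 6.0) before and (4.9, 5.4) after, so it travelled √(1.7² + 0.6²) ≈ 1.8 units.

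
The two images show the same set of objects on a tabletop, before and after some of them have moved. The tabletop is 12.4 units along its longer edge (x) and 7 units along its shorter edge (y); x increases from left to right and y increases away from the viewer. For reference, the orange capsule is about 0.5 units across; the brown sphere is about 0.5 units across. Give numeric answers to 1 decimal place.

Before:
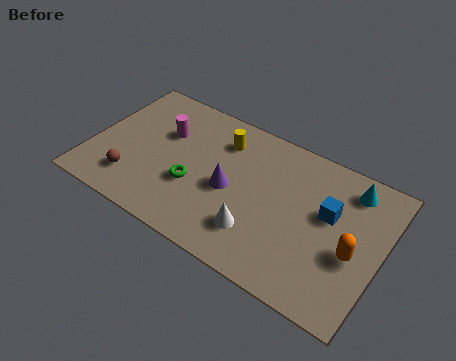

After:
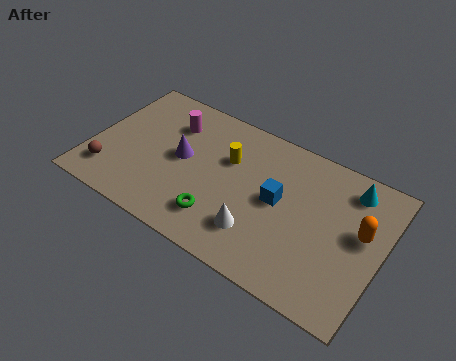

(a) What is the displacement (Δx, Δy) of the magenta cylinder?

(0.2, 0.6)

From the two frames, the magenta cylinder sits at roughly (2.9, 4.6) before and (3.1, 5.2) after.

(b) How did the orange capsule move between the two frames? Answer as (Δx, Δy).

(0.2, 1.1)

The orange capsule started near (11.3, 2.9) and ended near (11.5, 4.0).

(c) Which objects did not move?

the white cone and the cyan cone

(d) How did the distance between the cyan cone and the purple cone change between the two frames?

+1.8

The distance was about 5.5 in the first image and 7.3 in the second, so they moved 1.8 units further apart.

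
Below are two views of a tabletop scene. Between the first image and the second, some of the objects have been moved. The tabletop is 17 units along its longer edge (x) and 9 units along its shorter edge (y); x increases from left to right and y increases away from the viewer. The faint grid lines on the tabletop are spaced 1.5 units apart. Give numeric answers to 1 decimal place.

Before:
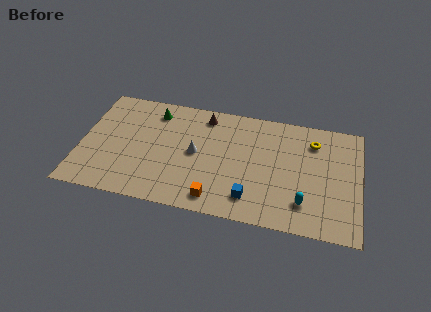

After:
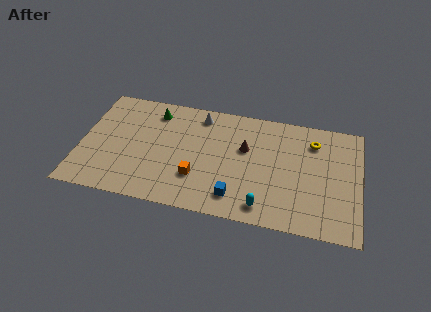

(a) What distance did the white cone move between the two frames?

3.1

From (7.0, 4.6) to (7.1, 7.7), the white cone covered √(0.1² + 3.1²) ≈ 3.1 units.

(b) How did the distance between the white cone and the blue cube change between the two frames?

+2.0

Before: roughly 4.5 units apart; after: 6.5. That's 2.0 units further apart.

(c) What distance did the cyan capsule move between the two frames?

2.5

The cyan capsule moved from about (13.7, 2.1) to (11.3, 1.3), a distance of √(2.4² + 0.8²) ≈ 2.5.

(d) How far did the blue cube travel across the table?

0.9

From (10.5, 1.8) to (9.6, 1.7), the blue cube covered √(0.9² + 0.1²) ≈ 0.9 units.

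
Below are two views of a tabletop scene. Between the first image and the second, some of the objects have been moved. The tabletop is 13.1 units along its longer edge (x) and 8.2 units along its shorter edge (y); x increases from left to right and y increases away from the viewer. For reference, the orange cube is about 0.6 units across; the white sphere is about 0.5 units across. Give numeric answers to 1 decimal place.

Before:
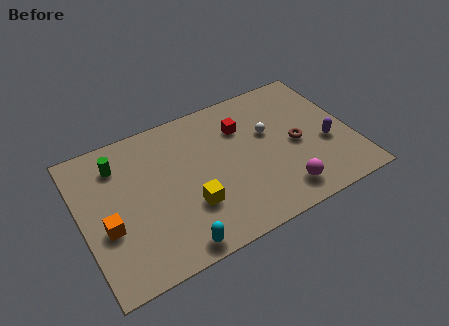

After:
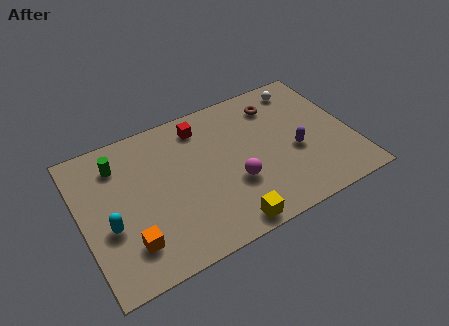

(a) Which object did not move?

the green cylinder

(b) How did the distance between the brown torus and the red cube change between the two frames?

+0.5

They were about 3.2 units apart before and 3.7 after — 0.5 units further apart.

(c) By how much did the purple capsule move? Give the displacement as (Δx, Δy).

(-1.5, 0.2)

The purple capsule started near (11.8, 3.2) and ended near (10.3, 3.4).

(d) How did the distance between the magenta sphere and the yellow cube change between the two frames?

-2.3

Before: roughly 4.5 units apart; after: 2.2. That's 2.3 units closer together.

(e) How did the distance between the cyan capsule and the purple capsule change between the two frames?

+0.9

Before: roughly 8.2 units apart; after: 9.1. That's 0.9 units further apart.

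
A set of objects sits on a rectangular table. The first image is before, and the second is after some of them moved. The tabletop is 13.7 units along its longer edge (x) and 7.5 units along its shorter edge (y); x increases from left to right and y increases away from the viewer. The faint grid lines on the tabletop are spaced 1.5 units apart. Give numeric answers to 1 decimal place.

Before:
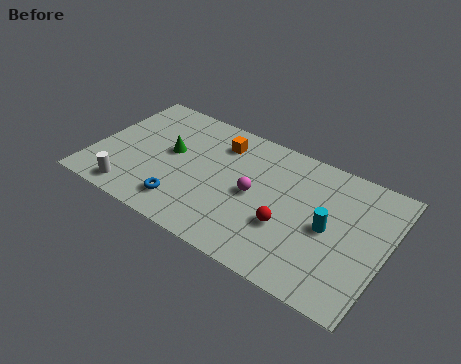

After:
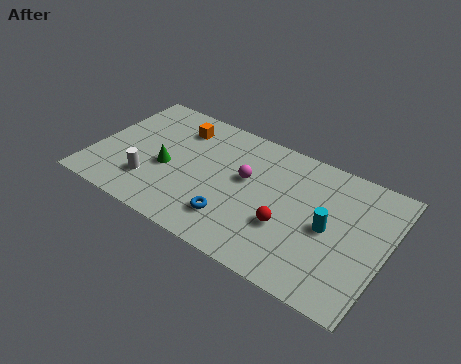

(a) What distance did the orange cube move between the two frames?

2.0

The orange cube moved from about (5.6, 5.9) to (3.6, 5.9), a distance of √(2.0² + 0.0²) ≈ 2.0.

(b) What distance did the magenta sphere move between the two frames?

0.9

The magenta sphere moved from about (7.6, 3.7) to (7.1, 4.4), a distance of √(0.5² + 0.7²) ≈ 0.9.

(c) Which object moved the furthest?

the blue torus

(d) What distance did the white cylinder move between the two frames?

1.2

From (2.2, 1.0) to (2.9, 2.0), the white cylinder covered √(0.7² + 1.0²) ≈ 1.2 units.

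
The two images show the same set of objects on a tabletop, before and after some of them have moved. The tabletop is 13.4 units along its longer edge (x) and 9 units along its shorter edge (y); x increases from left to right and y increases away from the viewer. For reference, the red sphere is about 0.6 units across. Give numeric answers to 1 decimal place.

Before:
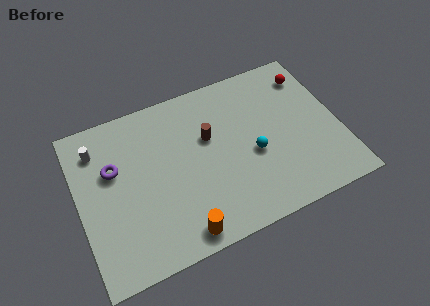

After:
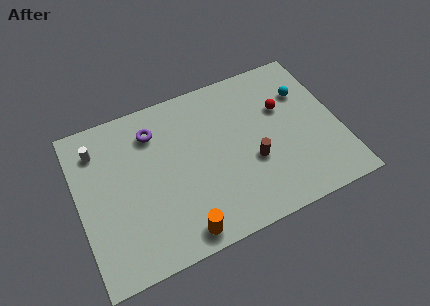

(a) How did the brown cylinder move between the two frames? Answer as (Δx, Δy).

(2.0, -2.2)

The brown cylinder started near (6.8, 5.6) and ended near (8.8, 3.4).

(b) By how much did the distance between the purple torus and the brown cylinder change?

+1.0

The distance was about 4.9 in the first image and 5.9 in the second, so they moved 1.0 units further apart.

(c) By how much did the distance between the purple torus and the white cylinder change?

+1.3

The distance was about 1.6 in the first image and 2.9 in the second, so they moved 1.3 units further apart.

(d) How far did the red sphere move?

2.1

From (12.3, 7.2) to (10.7, 5.8), the red sphere covered √(1.6² + 1.4²) ≈ 2.1 units.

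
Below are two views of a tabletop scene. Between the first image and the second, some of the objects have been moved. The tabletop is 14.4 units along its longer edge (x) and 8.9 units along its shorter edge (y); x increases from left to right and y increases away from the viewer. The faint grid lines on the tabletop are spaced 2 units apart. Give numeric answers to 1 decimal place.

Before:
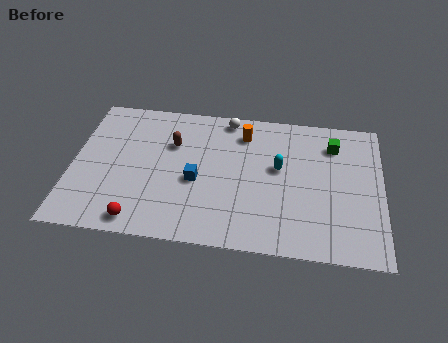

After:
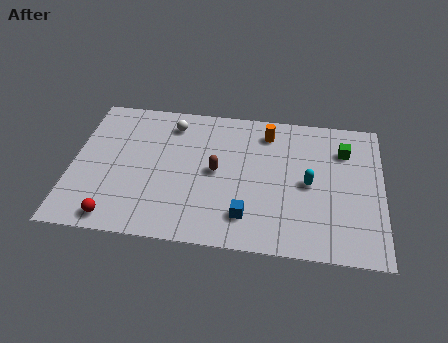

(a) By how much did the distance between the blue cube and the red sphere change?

+2.3

Before: roughly 3.8 units apart; after: 6.1. That's 2.3 units further apart.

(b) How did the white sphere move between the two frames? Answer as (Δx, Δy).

(-2.6, -0.7)

The white sphere was at about (7.1, 8.0) and moved to about (4.5, 7.3).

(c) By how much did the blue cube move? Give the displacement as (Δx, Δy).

(2.4, -1.9)

The blue cube started near (5.8, 3.8) and ended near (8.2, 1.9).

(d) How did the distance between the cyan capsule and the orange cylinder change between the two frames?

+1.0

The distance was about 2.6 in the first image and 3.6 in the second, so they moved 1.0 units further apart.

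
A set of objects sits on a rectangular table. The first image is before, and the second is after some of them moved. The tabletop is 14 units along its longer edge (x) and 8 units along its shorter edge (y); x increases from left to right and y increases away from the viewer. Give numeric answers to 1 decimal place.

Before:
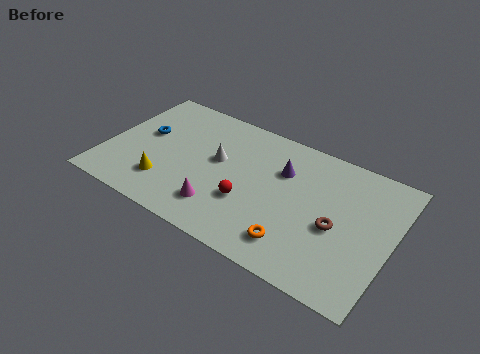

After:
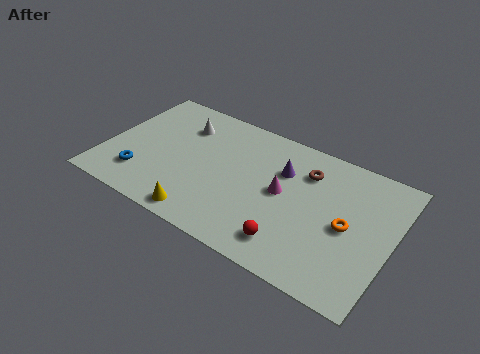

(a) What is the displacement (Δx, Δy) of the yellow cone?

(2.1, -1.1)

The yellow cone started near (3.2, 2.0) and ended near (5.3, 0.9).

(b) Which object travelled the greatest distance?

the magenta cone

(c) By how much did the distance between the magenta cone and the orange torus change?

-0.5

The distance was about 3.7 in the first image and 3.2 in the second, so they moved 0.5 units closer together.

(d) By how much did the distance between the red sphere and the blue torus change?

+1.7

Before: roughly 5.8 units apart; after: 7.5. That's 1.7 units further apart.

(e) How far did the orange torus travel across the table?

3.1

The orange torus was near (9.7, 1.6) before and (11.9, 3.8) after, so it travelled √(2.2² + 2.2²) ≈ 3.1 units.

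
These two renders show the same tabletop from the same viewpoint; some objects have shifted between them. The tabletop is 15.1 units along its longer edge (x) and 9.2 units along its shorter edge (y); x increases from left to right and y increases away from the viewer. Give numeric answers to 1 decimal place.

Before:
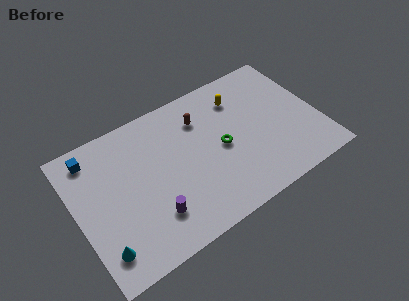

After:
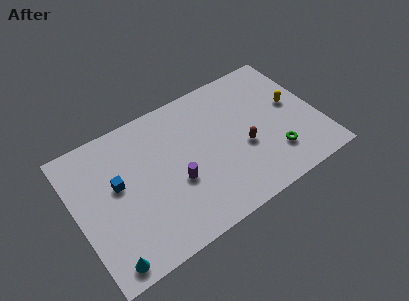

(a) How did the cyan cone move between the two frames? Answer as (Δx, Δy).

(0.2, -0.8)

The cyan cone started near (1.1, 1.8) and ended near (1.3, 1.0).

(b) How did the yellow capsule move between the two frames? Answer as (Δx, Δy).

(3.1, -2.0)

The yellow capsule was at about (10.6, 7.1) and moved to about (13.7, 5.1).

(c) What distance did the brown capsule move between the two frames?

3.9

The brown capsule moved from about (8.1, 6.9) to (10.3, 3.7), a distance of √(2.2² + 3.2²) ≈ 3.9.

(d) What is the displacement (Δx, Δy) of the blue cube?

(1.2, -2.5)

The blue cube was at about (1.4, 7.8) and moved to about (2.6, 5.3).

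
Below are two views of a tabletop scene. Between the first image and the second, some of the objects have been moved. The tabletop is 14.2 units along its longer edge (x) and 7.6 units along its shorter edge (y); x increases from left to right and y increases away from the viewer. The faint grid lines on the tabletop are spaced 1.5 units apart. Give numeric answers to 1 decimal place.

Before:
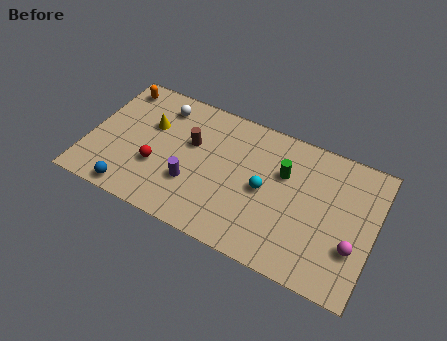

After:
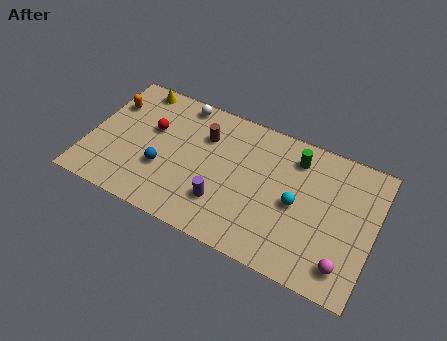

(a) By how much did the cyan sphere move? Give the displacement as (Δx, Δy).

(1.6, -0.1)

The cyan sphere was at about (8.8, 3.7) and moved to about (10.4, 3.6).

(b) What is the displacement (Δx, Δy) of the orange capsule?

(-0.2, -1.1)

From the two frames, the orange capsule sits at roughly (1.0, 6.5) before and (0.8, 5.4) after.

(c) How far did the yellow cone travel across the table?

2.1

The yellow cone moved from about (2.9, 4.9) to (1.9, 6.8), a distance of √(1.0² + 1.9²) ≈ 2.1.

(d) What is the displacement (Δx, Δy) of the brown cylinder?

(0.6, 0.7)

The brown cylinder started near (5.0, 4.7) and ended near (5.6, 5.4).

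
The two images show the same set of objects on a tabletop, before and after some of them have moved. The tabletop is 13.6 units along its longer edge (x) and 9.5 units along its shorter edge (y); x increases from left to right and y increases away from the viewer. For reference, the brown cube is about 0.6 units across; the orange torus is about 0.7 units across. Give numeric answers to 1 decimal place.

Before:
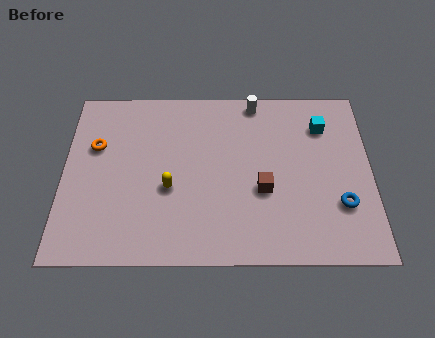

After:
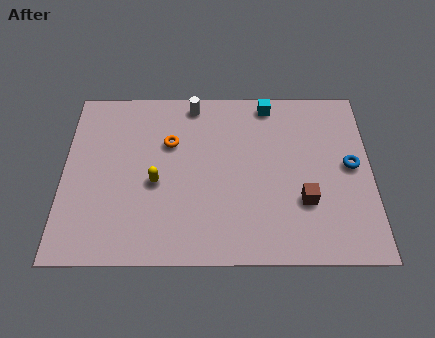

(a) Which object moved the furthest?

the orange torus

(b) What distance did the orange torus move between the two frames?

3.3

The orange torus moved from about (1.4, 6.1) to (4.7, 6.3), a distance of √(3.3² + 0.2²) ≈ 3.3.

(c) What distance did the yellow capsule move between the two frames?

0.7

The yellow capsule moved from about (4.7, 3.8) to (4.1, 4.1), a distance of √(0.6² + 0.3²) ≈ 0.7.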